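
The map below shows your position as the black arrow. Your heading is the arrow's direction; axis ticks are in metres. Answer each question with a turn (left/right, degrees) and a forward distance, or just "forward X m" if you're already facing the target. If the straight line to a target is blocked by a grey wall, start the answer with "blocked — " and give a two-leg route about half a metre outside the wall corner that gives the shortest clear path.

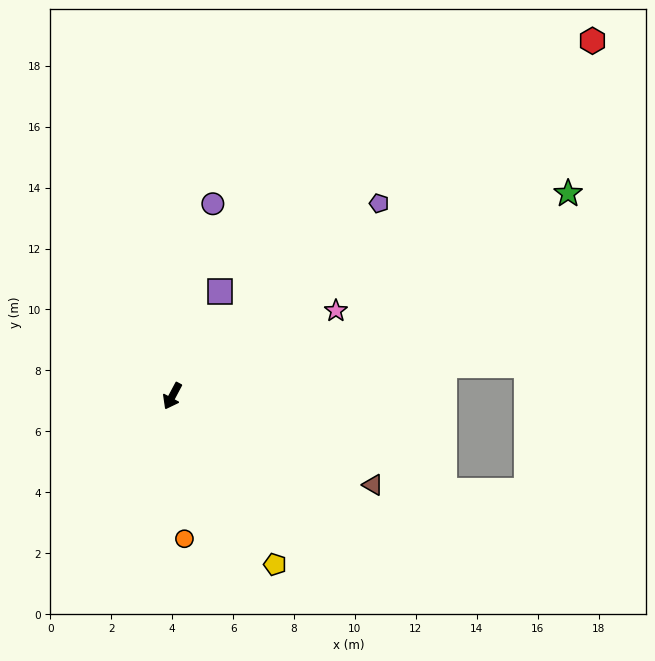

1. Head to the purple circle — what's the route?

turn right 164°, forward 6.5 m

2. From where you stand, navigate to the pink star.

turn left 146°, forward 6.1 m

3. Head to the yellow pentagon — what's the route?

turn left 59°, forward 6.5 m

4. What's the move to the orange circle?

turn left 33°, forward 4.7 m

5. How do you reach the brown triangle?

turn left 94°, forward 7.2 m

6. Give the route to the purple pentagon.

turn left 161°, forward 9.3 m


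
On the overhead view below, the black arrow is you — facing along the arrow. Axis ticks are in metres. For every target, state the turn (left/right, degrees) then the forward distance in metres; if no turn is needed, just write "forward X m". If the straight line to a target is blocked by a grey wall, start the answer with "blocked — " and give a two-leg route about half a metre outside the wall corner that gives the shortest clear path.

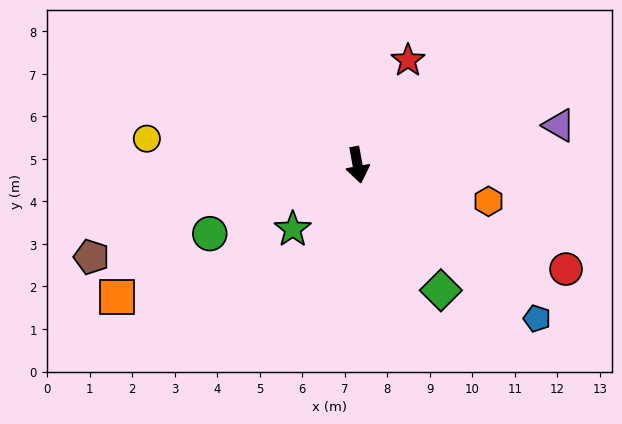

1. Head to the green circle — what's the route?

turn right 75°, forward 3.8 m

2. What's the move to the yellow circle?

turn right 107°, forward 5.0 m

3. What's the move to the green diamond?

turn left 23°, forward 3.5 m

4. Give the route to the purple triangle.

turn left 91°, forward 4.8 m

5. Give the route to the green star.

turn right 56°, forward 2.1 m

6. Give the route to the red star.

turn left 144°, forward 2.7 m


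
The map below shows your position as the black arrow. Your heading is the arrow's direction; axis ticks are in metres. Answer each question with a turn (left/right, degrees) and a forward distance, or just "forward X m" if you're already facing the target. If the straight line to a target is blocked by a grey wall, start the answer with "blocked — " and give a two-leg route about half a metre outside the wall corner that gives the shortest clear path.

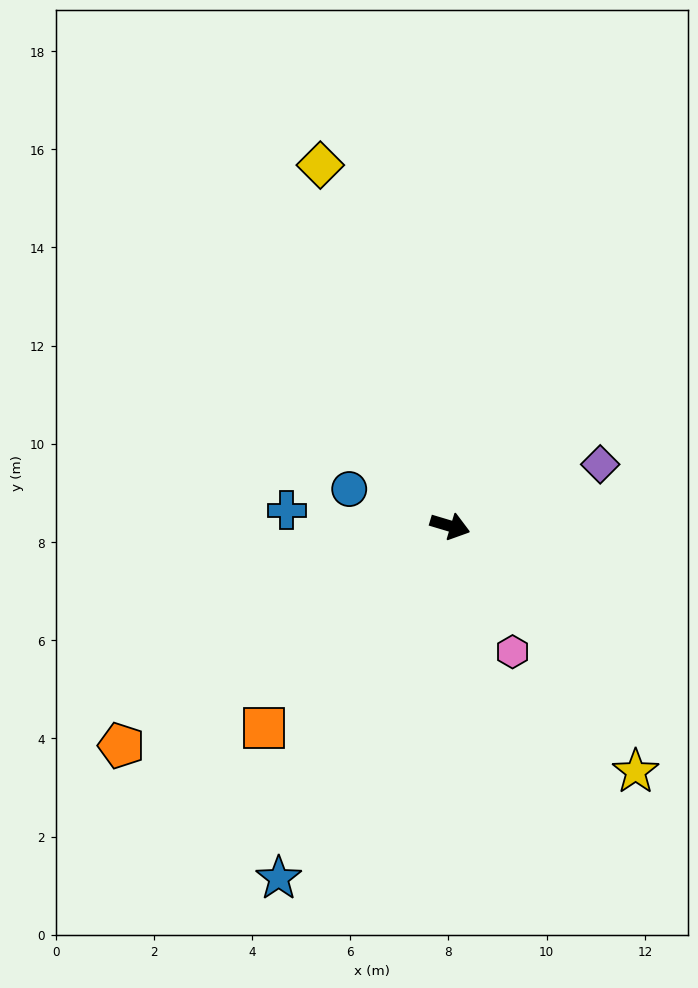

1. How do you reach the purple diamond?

turn left 39°, forward 3.3 m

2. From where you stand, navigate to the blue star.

turn right 99°, forward 8.0 m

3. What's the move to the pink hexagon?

turn right 47°, forward 2.9 m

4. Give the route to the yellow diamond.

turn left 126°, forward 7.8 m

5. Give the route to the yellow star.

turn right 36°, forward 6.3 m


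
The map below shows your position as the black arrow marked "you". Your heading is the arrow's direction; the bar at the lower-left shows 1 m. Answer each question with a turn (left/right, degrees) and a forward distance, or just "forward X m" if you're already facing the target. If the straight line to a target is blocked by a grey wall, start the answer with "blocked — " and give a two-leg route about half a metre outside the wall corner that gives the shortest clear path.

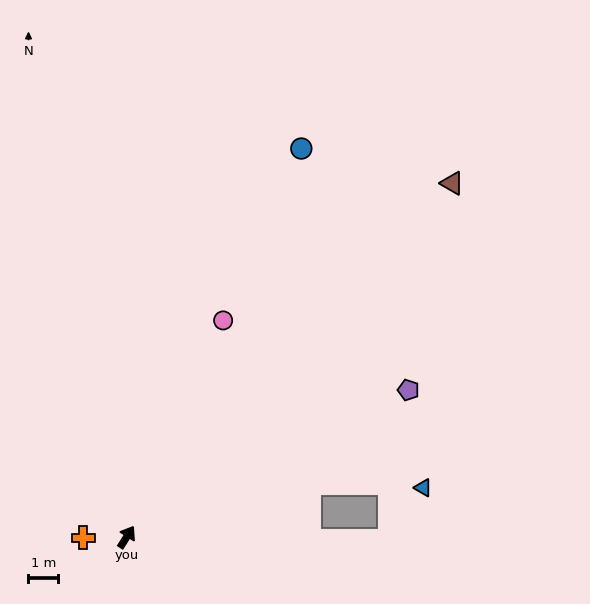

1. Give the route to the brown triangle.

turn right 10°, forward 16.1 m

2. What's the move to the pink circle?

turn left 8°, forward 7.9 m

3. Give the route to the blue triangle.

blocked — turn right 59°, forward 8.8 m, then turn left 60°, forward 2.1 m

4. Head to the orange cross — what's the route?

turn left 123°, forward 1.4 m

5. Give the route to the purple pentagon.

turn right 30°, forward 10.6 m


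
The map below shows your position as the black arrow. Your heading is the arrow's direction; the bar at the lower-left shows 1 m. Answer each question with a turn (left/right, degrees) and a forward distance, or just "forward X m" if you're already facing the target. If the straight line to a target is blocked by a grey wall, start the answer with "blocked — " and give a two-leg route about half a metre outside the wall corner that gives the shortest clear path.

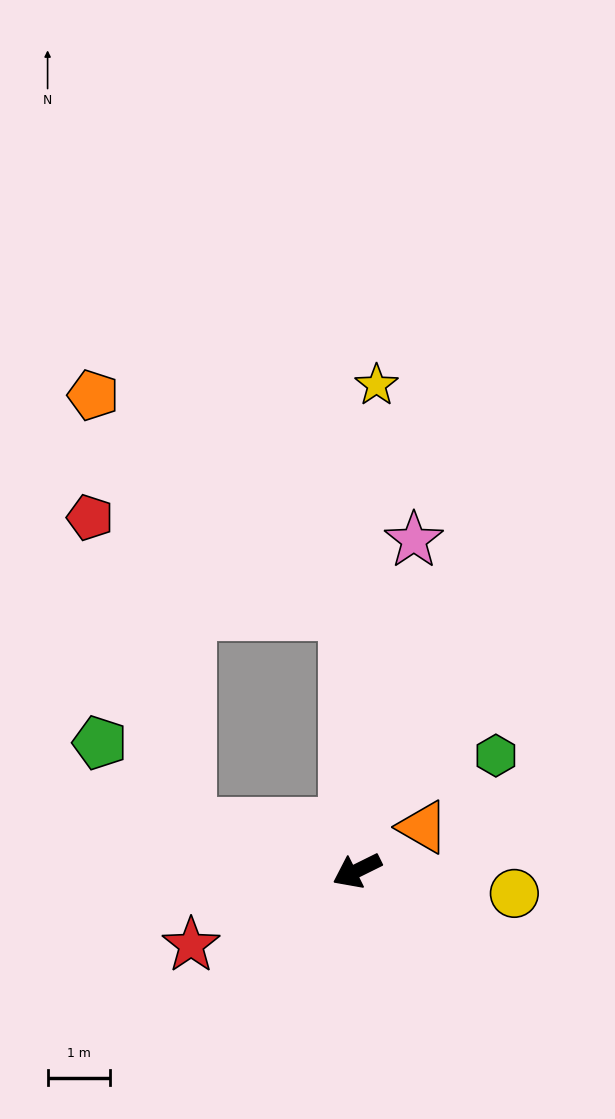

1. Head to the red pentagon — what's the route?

blocked — turn right 42°, forward 2.8 m, then turn right 56°, forward 5.1 m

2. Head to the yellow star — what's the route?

turn right 119°, forward 7.7 m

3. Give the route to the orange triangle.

turn right 173°, forward 1.3 m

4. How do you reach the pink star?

turn right 126°, forward 5.3 m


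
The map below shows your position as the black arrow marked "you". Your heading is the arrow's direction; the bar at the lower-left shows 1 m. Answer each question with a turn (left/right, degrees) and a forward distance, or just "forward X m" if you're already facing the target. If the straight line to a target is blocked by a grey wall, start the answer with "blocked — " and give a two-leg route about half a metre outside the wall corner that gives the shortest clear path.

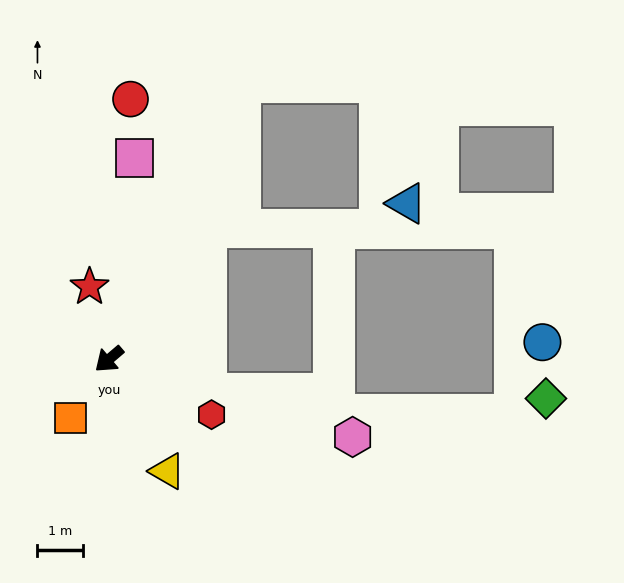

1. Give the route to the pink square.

turn right 138°, forward 4.4 m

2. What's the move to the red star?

turn right 115°, forward 1.6 m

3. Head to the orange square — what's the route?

turn left 16°, forward 1.5 m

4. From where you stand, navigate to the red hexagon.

turn left 111°, forward 2.6 m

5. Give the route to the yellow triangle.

turn left 77°, forward 2.8 m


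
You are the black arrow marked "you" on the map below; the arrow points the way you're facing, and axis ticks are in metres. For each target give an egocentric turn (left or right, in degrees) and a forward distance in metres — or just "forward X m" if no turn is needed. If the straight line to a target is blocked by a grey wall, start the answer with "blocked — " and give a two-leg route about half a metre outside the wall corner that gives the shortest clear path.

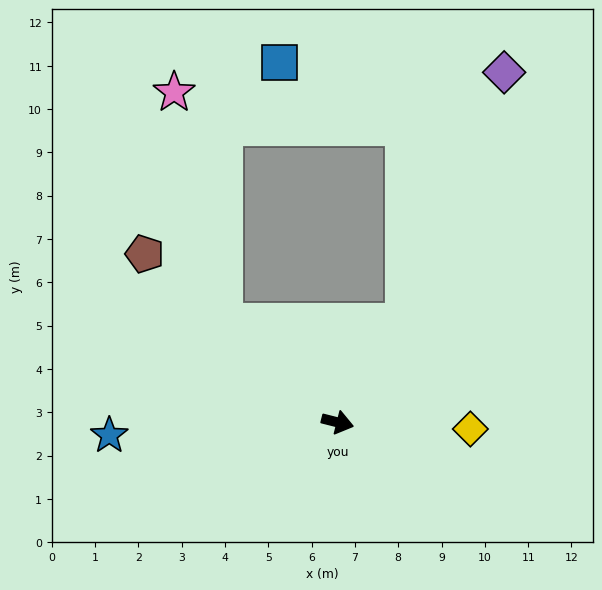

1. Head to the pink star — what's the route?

blocked — turn left 153°, forward 3.5 m, then turn right 37°, forward 5.4 m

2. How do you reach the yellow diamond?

turn left 11°, forward 3.1 m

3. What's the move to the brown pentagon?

turn left 153°, forward 5.9 m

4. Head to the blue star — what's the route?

turn right 163°, forward 5.3 m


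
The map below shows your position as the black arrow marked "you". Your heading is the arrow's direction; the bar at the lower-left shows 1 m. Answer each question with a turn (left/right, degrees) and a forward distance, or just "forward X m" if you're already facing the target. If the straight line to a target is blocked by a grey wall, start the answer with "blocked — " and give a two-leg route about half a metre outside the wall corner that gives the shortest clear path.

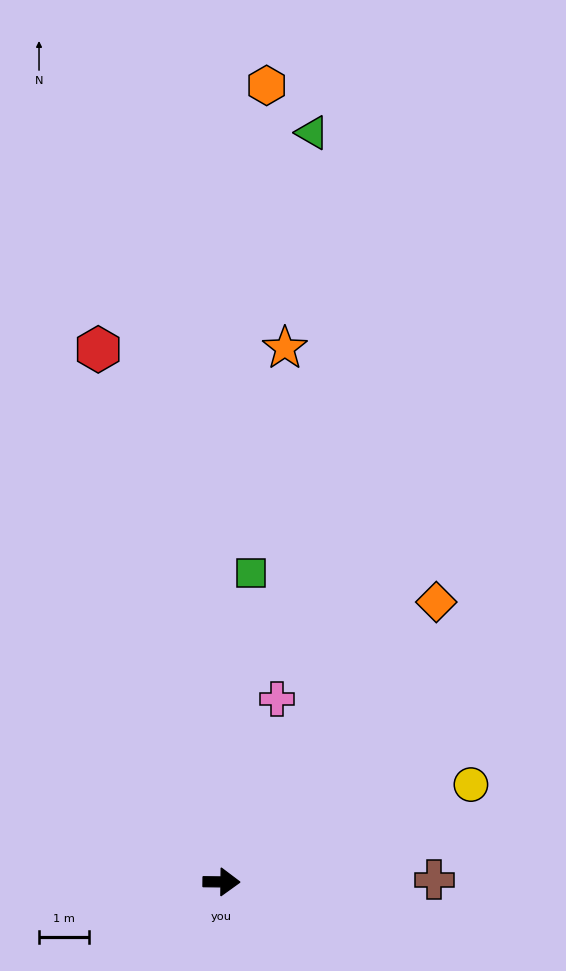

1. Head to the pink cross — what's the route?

turn left 74°, forward 3.8 m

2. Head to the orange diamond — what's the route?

turn left 53°, forward 7.1 m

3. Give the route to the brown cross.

forward 4.3 m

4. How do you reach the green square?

turn left 85°, forward 6.2 m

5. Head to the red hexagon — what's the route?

turn left 104°, forward 11.0 m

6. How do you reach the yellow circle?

turn left 22°, forward 5.4 m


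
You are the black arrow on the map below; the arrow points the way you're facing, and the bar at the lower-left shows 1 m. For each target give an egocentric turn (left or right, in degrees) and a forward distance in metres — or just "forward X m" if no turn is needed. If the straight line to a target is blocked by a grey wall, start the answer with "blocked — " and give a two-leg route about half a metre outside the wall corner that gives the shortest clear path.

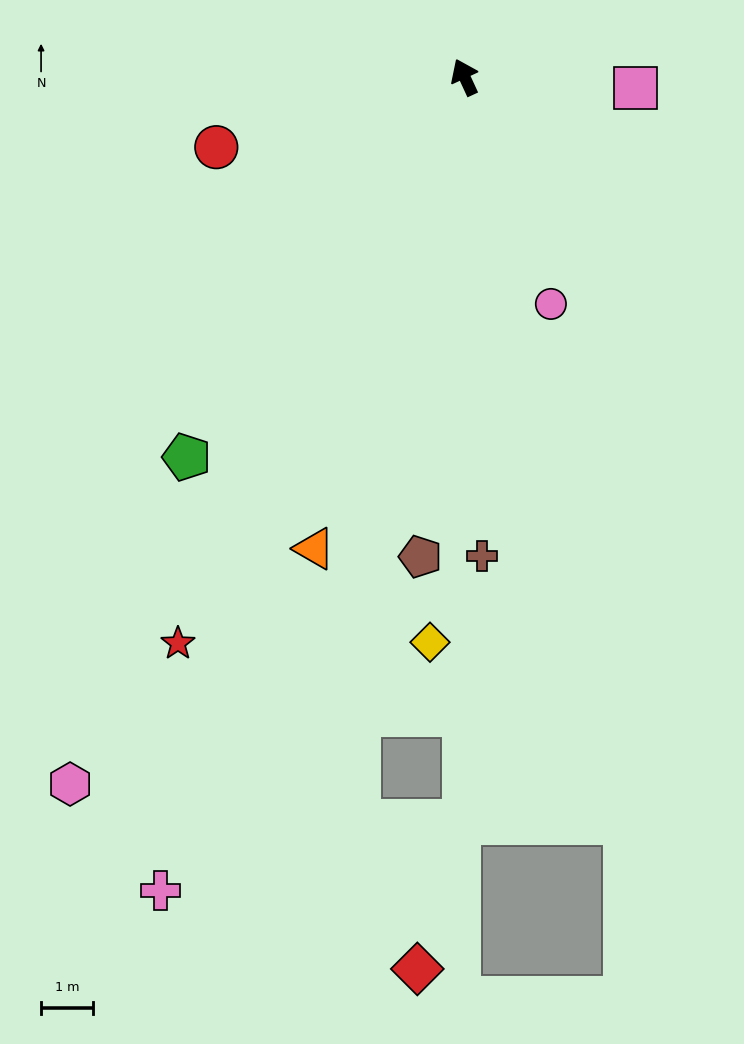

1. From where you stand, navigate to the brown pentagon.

turn left 150°, forward 9.4 m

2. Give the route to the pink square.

turn right 119°, forward 3.3 m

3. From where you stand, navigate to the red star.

turn left 128°, forward 12.3 m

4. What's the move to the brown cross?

turn left 157°, forward 9.3 m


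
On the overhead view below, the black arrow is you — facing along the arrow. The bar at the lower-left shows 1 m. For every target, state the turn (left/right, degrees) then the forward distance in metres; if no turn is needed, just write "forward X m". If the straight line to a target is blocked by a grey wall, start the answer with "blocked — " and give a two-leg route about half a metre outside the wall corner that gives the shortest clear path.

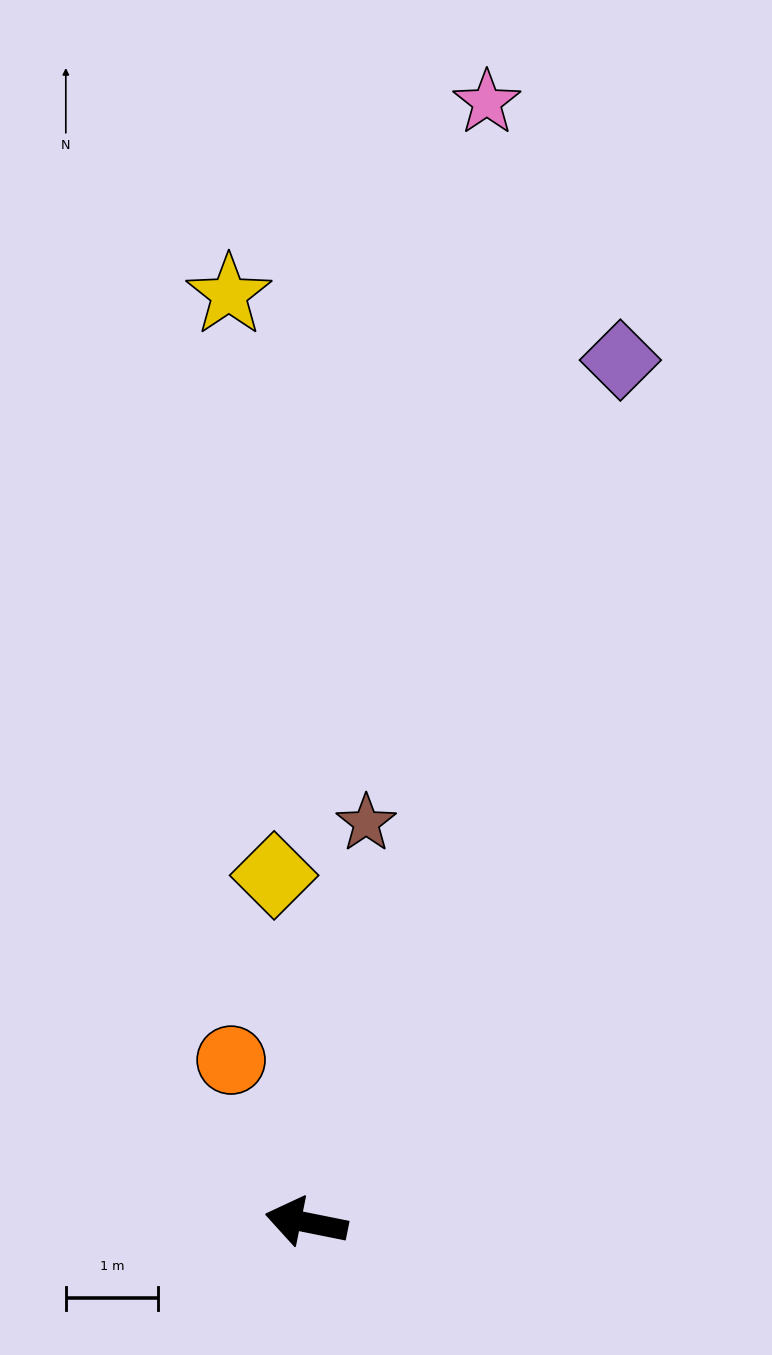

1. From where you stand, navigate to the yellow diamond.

turn right 73°, forward 3.8 m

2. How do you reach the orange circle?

turn right 54°, forward 1.9 m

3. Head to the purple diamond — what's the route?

turn right 99°, forward 9.9 m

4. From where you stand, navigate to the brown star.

turn right 87°, forward 4.4 m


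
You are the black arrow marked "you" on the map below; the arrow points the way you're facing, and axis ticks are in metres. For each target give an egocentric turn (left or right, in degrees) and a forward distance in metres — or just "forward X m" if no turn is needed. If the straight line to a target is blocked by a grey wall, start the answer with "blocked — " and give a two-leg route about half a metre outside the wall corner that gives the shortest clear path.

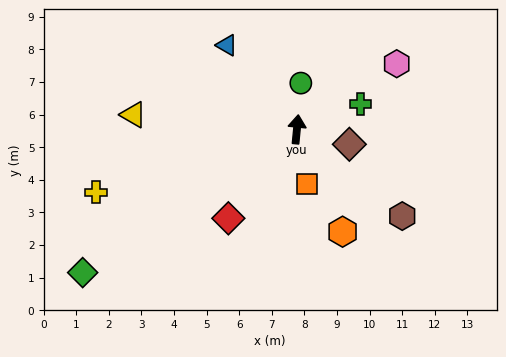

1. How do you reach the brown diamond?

turn right 100°, forward 1.7 m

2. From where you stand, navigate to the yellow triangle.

turn left 90°, forward 5.0 m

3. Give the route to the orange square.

turn right 164°, forward 1.7 m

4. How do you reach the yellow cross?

turn left 113°, forward 6.5 m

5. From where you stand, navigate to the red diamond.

turn left 148°, forward 3.4 m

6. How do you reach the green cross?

turn right 63°, forward 2.1 m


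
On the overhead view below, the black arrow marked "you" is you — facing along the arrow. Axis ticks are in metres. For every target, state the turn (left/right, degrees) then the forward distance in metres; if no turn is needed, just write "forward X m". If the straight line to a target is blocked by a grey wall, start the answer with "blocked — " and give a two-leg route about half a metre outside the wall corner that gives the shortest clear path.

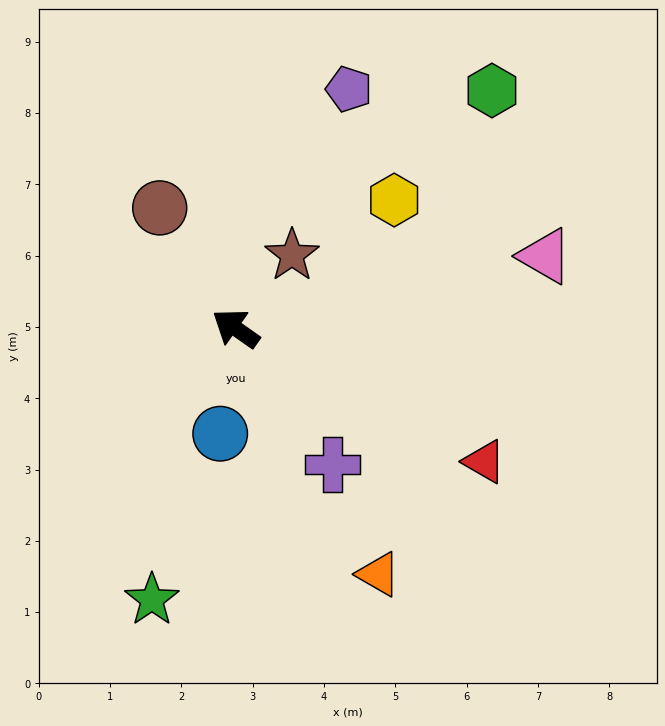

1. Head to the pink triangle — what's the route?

turn right 132°, forward 4.5 m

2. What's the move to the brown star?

turn right 93°, forward 1.3 m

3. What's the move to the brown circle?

turn right 23°, forward 2.0 m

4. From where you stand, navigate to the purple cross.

turn left 160°, forward 2.3 m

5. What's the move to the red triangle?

turn right 173°, forward 4.0 m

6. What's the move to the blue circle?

turn left 117°, forward 1.5 m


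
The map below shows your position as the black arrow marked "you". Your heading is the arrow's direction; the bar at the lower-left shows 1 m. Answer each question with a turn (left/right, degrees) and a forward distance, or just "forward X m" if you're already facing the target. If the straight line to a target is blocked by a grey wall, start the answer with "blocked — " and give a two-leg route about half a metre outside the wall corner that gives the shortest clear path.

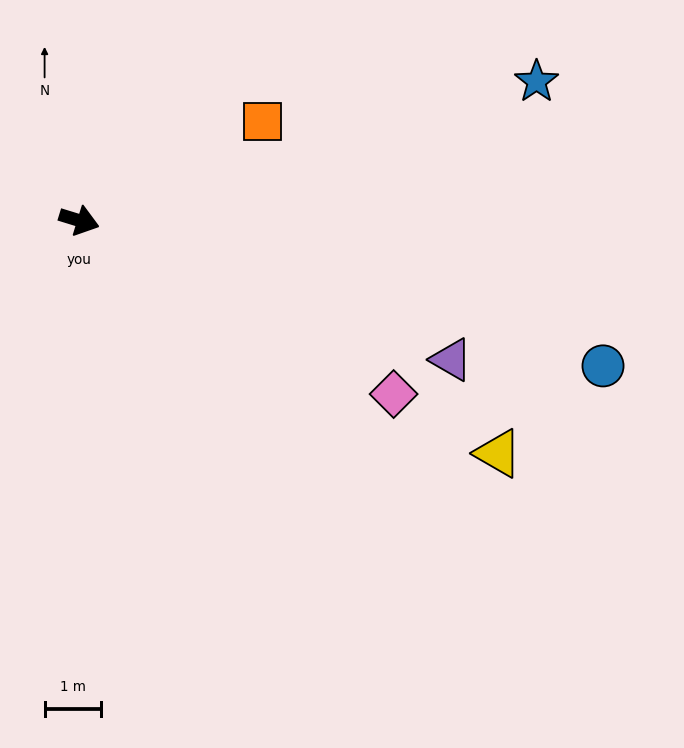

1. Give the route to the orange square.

turn left 46°, forward 3.7 m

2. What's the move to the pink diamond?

turn right 12°, forward 6.4 m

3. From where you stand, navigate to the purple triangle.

turn right 3°, forward 7.1 m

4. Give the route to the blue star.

turn left 34°, forward 8.5 m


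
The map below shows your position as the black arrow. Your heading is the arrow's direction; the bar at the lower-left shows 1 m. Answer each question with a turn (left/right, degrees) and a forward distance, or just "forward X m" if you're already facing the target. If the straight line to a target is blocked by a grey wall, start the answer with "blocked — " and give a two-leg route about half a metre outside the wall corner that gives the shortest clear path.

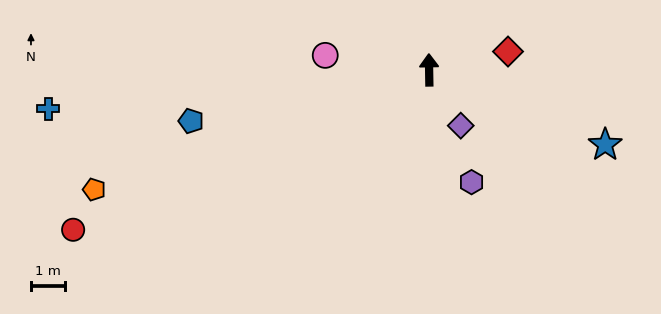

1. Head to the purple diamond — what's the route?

turn right 151°, forward 1.9 m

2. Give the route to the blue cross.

turn left 95°, forward 11.3 m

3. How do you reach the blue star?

turn right 114°, forward 5.7 m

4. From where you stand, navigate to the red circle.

turn left 113°, forward 11.5 m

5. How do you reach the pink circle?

turn left 81°, forward 3.1 m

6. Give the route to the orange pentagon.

turn left 109°, forward 10.5 m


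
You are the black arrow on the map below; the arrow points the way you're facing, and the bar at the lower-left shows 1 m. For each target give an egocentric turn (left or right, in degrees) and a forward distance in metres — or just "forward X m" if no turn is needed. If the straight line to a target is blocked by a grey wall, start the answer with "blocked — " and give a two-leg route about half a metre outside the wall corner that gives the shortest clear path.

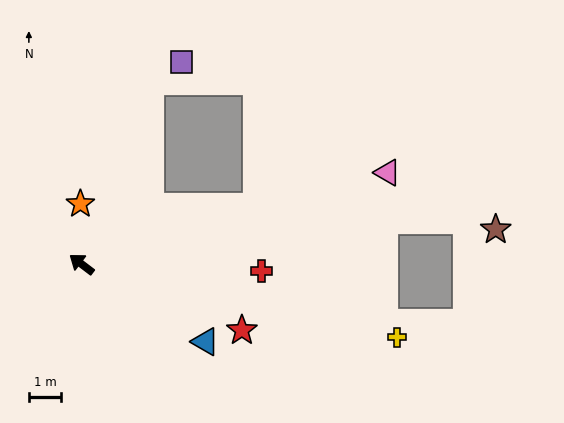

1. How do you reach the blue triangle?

turn right 175°, forward 4.5 m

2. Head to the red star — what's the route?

turn right 165°, forward 5.4 m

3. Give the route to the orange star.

turn right 52°, forward 1.9 m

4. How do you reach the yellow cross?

turn right 156°, forward 10.0 m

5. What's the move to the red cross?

turn right 145°, forward 5.6 m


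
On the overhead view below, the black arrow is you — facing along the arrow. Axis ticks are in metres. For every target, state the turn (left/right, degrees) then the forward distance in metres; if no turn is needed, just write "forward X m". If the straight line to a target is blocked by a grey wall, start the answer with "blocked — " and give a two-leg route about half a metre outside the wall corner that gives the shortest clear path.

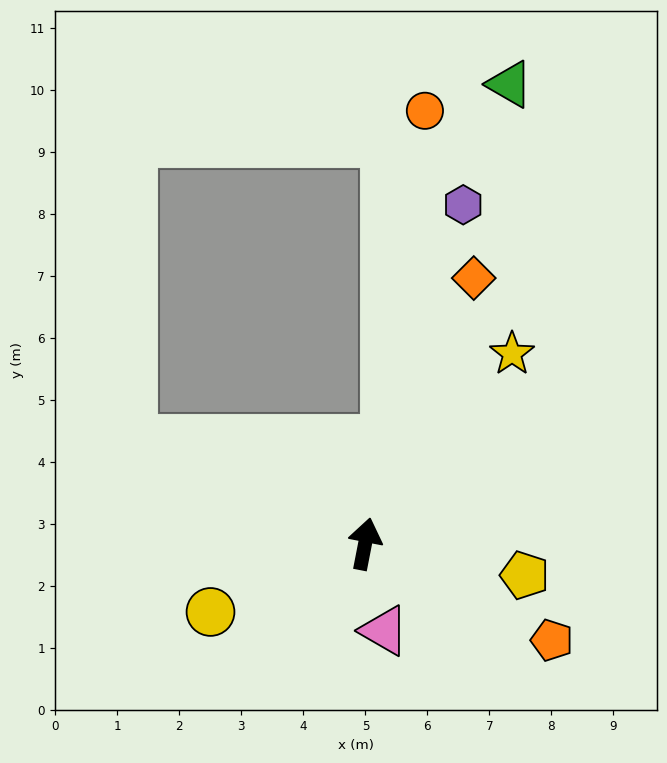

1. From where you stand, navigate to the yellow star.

turn right 27°, forward 3.9 m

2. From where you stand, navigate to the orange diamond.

turn right 11°, forward 4.6 m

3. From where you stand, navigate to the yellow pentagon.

turn right 90°, forward 2.6 m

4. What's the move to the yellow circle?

turn left 125°, forward 2.7 m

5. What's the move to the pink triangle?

turn right 157°, forward 1.4 m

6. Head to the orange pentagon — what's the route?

turn right 106°, forward 3.4 m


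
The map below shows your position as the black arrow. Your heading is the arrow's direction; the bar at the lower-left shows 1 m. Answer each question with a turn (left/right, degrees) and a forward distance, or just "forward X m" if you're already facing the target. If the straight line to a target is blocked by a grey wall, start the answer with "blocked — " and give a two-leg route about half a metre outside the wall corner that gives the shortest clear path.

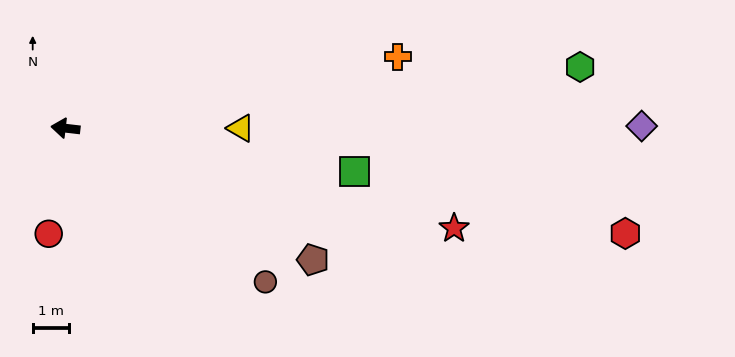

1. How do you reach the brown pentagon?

turn left 159°, forward 7.7 m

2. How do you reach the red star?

turn left 172°, forward 11.0 m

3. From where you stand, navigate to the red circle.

turn left 88°, forward 2.9 m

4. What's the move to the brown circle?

turn left 149°, forward 6.9 m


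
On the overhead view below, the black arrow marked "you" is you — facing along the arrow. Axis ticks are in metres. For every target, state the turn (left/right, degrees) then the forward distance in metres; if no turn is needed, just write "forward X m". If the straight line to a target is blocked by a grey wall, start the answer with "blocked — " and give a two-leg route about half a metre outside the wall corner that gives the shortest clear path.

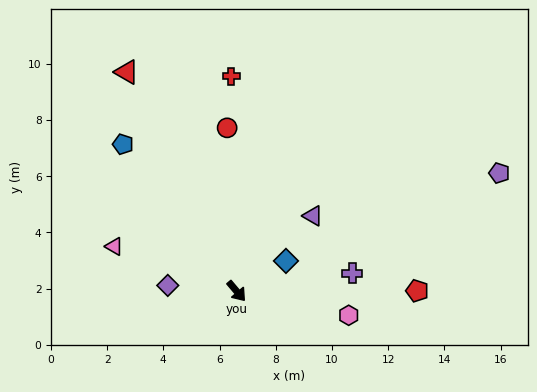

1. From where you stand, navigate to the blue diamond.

turn left 81°, forward 2.1 m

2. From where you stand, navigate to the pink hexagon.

turn left 38°, forward 4.1 m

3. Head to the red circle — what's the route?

turn left 143°, forward 5.8 m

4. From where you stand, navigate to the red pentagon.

turn left 50°, forward 6.4 m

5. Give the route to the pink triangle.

turn right 150°, forward 4.6 m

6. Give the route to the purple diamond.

turn right 135°, forward 2.5 m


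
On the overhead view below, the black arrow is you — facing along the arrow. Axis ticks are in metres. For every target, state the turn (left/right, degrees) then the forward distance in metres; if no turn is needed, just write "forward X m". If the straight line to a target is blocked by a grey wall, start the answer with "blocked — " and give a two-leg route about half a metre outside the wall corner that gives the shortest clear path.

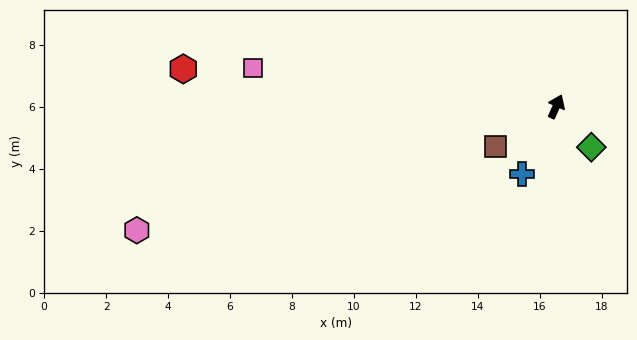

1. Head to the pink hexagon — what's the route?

turn left 130°, forward 14.1 m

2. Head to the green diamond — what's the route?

turn right 115°, forward 1.7 m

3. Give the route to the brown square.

turn left 147°, forward 2.3 m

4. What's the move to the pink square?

turn left 107°, forward 9.9 m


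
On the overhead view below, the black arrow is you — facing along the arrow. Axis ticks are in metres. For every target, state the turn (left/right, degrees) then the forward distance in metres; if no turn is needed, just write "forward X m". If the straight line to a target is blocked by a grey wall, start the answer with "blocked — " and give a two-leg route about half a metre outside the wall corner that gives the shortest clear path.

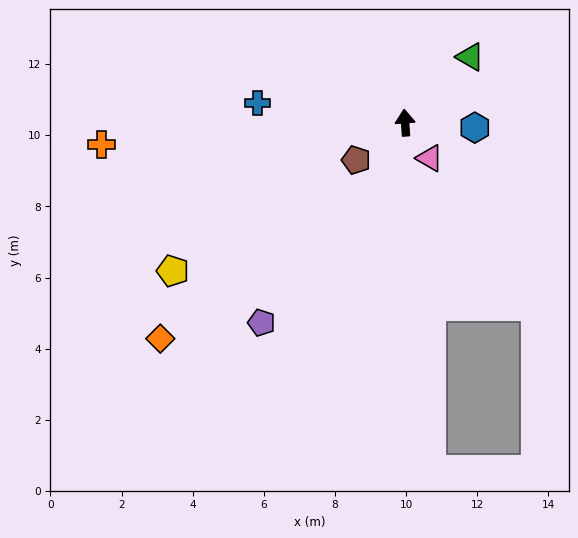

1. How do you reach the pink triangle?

turn right 149°, forward 1.2 m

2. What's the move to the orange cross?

turn left 90°, forward 8.5 m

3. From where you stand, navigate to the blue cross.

turn left 78°, forward 4.2 m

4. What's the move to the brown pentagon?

turn left 123°, forward 1.7 m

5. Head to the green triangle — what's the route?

turn right 49°, forward 2.6 m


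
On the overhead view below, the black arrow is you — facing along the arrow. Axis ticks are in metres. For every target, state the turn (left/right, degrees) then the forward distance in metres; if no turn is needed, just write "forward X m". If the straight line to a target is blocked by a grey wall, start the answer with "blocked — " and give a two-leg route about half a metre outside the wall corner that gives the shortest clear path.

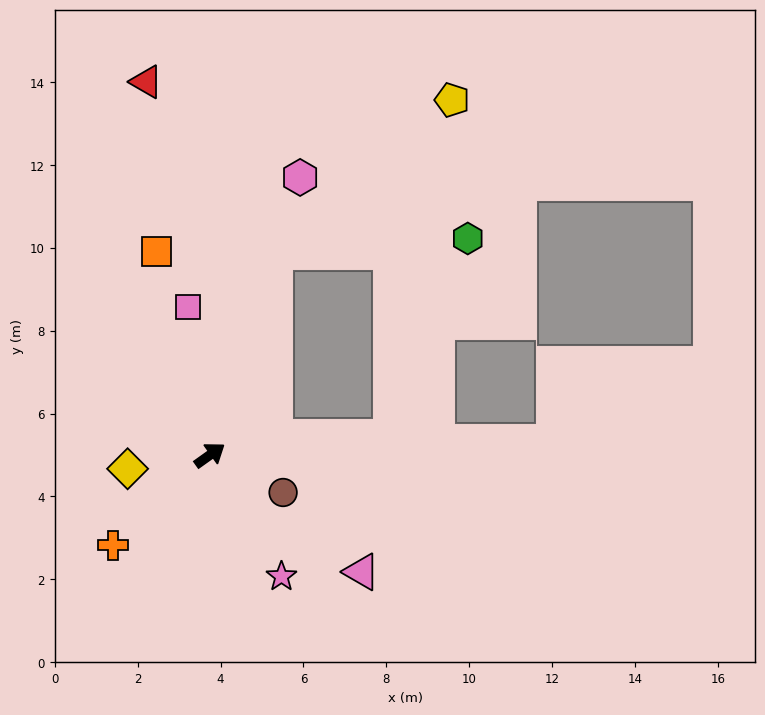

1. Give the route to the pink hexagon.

turn left 36°, forward 7.0 m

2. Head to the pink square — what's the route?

turn left 63°, forward 3.6 m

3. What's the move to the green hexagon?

blocked — turn right 30°, forward 4.4 m, then turn left 63°, forward 5.1 m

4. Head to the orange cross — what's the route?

turn right 172°, forward 3.2 m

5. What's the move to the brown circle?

turn right 63°, forward 2.0 m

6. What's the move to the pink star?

turn right 95°, forward 3.4 m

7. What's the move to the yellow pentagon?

blocked — turn left 37°, forward 5.1 m, then turn right 32°, forward 5.6 m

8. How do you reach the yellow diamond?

turn left 154°, forward 2.0 m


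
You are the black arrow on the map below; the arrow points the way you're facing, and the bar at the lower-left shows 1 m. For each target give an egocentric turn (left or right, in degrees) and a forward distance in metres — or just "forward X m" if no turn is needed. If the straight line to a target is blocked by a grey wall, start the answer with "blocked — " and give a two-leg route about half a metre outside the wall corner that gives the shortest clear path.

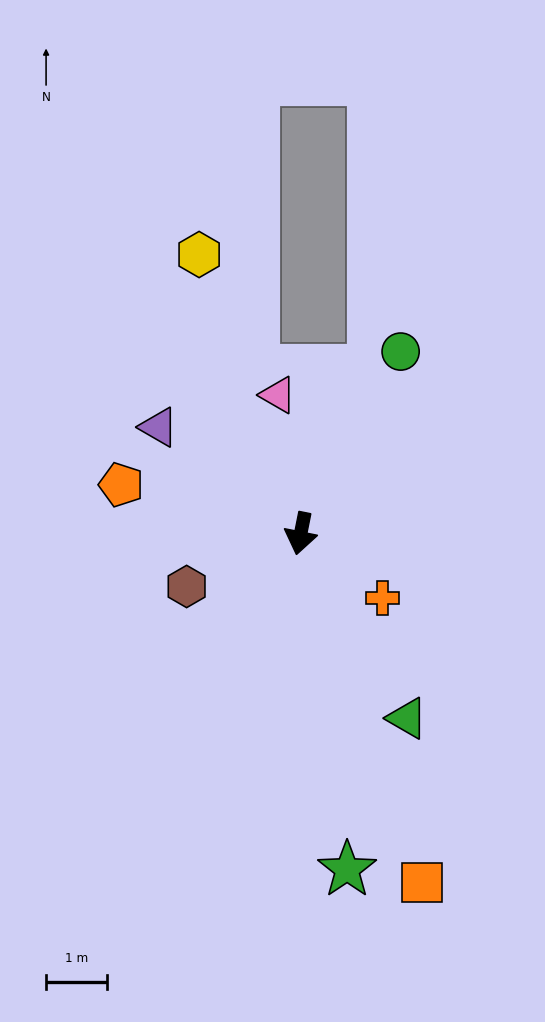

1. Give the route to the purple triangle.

turn right 116°, forward 2.9 m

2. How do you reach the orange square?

turn left 31°, forward 6.1 m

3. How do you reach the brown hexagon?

turn right 54°, forward 2.1 m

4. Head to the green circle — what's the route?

turn left 163°, forward 3.4 m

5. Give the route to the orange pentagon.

turn right 94°, forward 3.1 m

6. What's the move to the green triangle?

turn left 41°, forward 3.5 m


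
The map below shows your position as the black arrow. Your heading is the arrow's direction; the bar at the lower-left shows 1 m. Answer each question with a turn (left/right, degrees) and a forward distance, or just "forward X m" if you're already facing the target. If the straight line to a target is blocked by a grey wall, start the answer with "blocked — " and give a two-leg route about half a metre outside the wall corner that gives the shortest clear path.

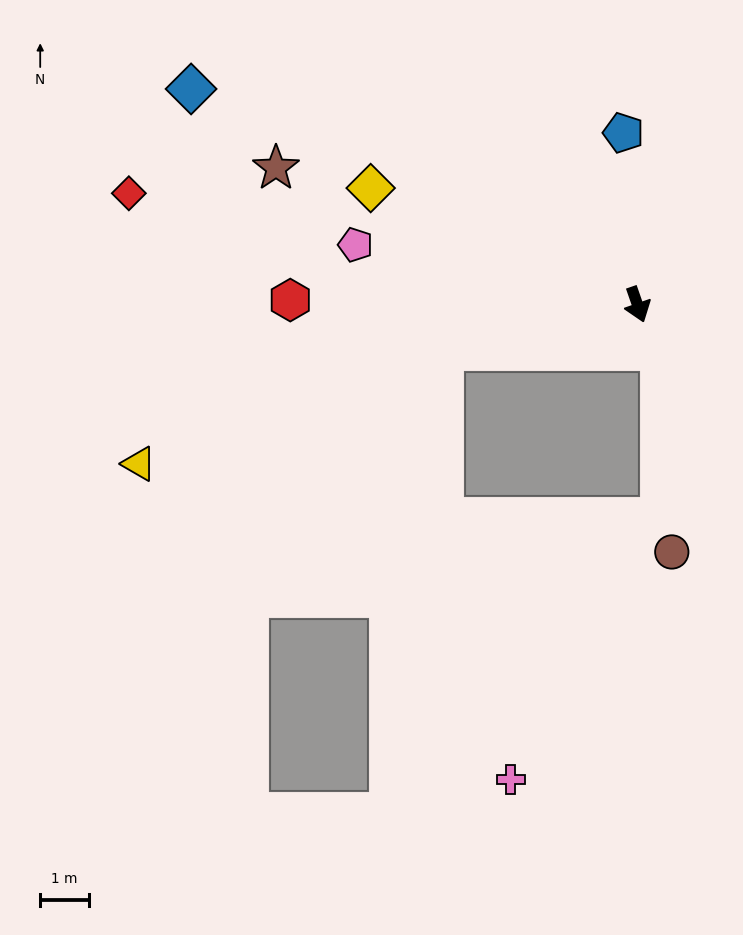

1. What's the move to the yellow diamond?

turn right 133°, forward 6.0 m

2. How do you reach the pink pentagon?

turn right 121°, forward 5.9 m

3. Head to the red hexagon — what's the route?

turn right 110°, forward 7.1 m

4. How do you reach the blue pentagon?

turn left 166°, forward 3.5 m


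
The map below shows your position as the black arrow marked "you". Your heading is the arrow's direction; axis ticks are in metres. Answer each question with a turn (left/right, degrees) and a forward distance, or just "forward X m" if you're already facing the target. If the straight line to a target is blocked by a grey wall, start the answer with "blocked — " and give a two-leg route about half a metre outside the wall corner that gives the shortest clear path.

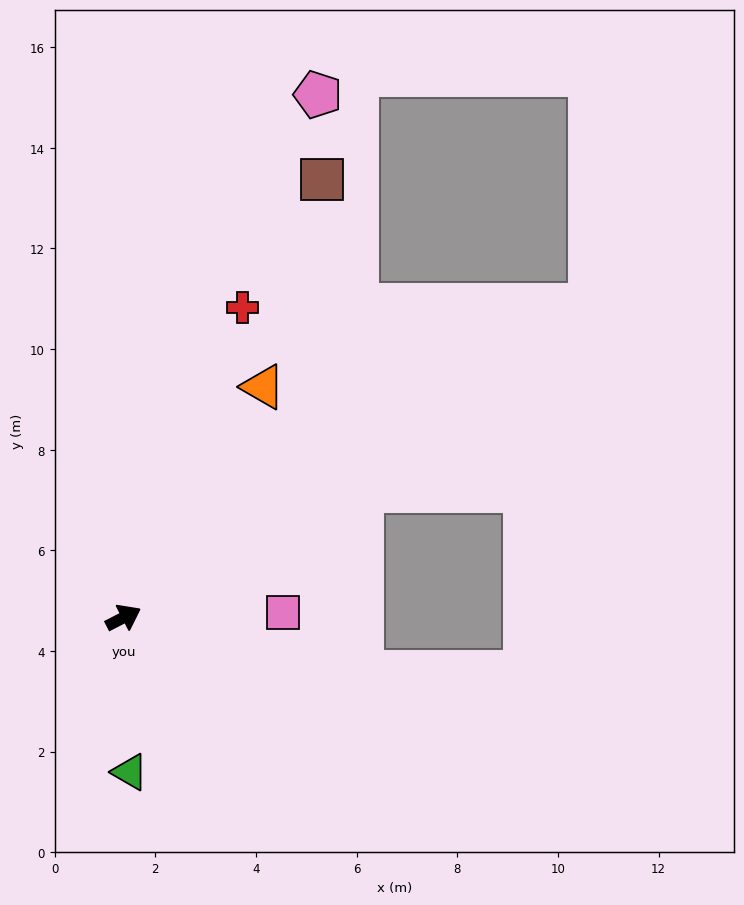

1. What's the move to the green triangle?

turn right 115°, forward 3.1 m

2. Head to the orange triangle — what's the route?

turn left 32°, forward 5.4 m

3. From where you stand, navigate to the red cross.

turn left 42°, forward 6.6 m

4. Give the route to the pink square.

turn right 25°, forward 3.2 m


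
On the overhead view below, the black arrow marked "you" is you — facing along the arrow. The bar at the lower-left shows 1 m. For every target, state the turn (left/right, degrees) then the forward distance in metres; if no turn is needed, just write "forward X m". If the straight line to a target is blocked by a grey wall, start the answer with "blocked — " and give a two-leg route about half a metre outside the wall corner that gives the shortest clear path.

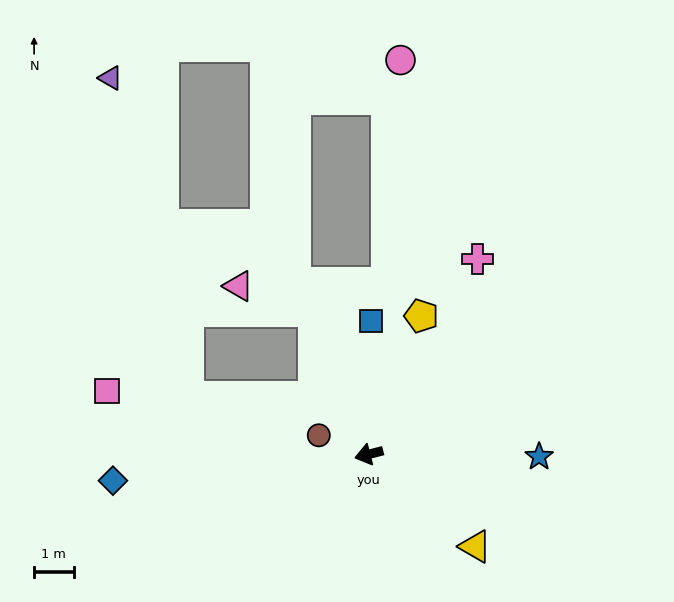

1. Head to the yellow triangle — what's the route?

turn left 125°, forward 3.5 m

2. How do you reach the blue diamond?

turn right 8°, forward 6.5 m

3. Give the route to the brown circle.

turn right 35°, forward 1.4 m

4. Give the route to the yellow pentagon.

turn right 125°, forward 3.7 m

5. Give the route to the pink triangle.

blocked — turn right 84°, forward 3.9 m, then turn left 52°, forward 2.0 m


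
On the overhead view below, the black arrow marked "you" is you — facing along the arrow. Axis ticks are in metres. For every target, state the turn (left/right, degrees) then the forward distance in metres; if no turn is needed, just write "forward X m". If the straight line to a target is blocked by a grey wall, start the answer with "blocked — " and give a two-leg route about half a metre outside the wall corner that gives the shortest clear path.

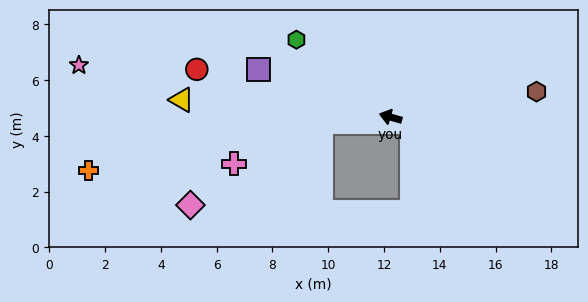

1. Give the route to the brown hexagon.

turn right 154°, forward 5.3 m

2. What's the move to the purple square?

turn right 4°, forward 5.0 m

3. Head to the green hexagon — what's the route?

turn right 24°, forward 4.4 m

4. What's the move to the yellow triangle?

turn left 11°, forward 7.5 m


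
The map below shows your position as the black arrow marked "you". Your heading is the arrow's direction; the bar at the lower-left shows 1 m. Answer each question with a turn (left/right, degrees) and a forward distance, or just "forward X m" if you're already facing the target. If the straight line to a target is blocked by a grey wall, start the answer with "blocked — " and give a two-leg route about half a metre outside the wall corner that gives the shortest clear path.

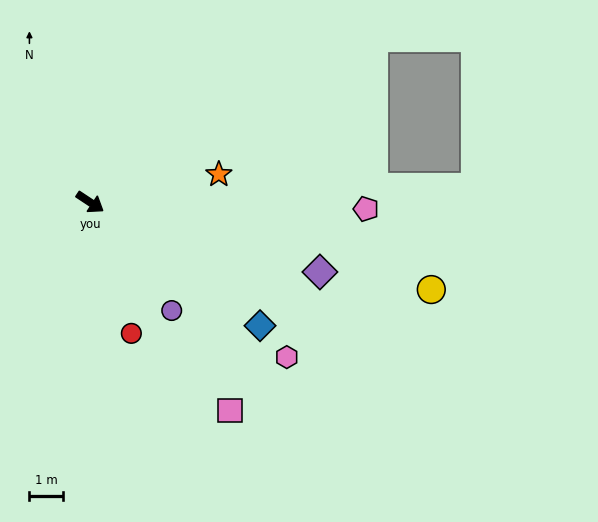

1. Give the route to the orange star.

turn left 46°, forward 3.9 m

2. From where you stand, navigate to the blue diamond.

turn right 3°, forward 6.3 m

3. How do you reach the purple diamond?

turn left 17°, forward 7.2 m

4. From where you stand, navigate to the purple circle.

turn right 20°, forward 4.1 m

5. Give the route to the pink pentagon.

turn left 32°, forward 8.3 m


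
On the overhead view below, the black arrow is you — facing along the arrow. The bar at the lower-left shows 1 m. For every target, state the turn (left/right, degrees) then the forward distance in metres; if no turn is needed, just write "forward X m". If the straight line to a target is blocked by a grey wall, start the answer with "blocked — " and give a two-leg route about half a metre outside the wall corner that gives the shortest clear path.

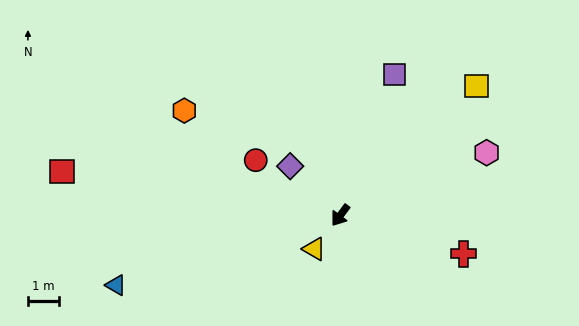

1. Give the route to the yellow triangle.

forward 1.4 m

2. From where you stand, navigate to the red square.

turn right 62°, forward 9.1 m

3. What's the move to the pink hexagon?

turn left 150°, forward 5.1 m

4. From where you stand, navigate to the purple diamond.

turn right 98°, forward 2.3 m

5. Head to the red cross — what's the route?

turn left 109°, forward 4.2 m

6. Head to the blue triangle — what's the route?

turn right 36°, forward 7.6 m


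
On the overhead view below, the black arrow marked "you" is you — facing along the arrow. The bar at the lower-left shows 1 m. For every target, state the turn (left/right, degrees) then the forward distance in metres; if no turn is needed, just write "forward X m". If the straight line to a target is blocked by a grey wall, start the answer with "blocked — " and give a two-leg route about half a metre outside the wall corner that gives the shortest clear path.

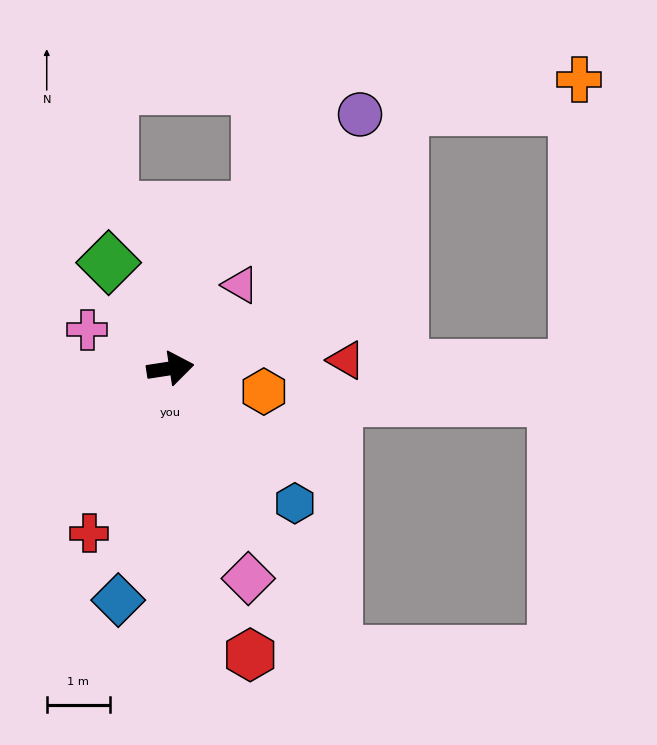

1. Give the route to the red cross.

turn right 125°, forward 2.9 m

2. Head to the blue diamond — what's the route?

turn right 111°, forward 3.8 m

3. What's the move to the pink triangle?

turn left 41°, forward 1.7 m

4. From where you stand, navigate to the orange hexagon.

turn right 23°, forward 1.5 m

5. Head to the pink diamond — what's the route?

turn right 78°, forward 3.6 m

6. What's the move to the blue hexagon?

turn right 56°, forward 2.9 m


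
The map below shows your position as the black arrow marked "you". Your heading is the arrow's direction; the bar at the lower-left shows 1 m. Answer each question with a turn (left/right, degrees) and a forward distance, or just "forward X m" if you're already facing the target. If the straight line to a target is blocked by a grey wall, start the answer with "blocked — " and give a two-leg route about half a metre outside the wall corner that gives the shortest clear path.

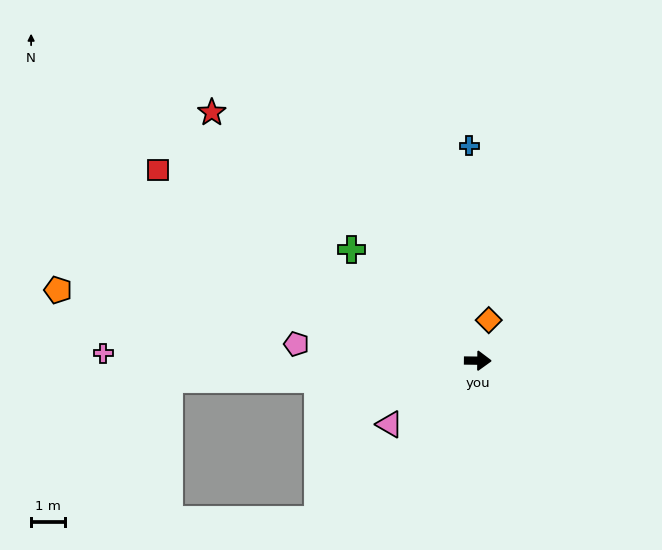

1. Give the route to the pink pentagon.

turn left 175°, forward 5.4 m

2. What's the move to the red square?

turn left 150°, forward 11.0 m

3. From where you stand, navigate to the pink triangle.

turn right 144°, forward 3.2 m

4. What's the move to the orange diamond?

turn left 75°, forward 1.2 m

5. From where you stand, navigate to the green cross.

turn left 139°, forward 5.0 m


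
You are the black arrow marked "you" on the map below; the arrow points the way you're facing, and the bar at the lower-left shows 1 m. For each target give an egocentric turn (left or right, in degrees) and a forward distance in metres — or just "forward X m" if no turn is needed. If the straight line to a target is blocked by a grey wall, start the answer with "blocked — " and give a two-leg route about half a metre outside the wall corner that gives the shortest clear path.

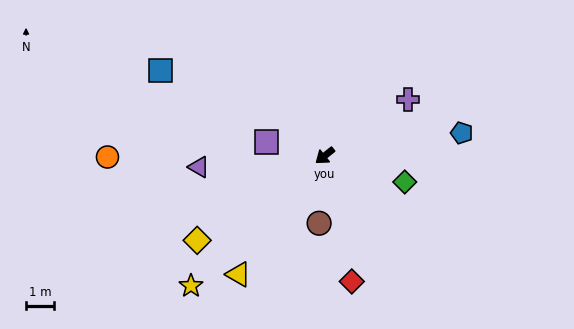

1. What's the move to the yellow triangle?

turn left 15°, forward 5.3 m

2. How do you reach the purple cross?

turn left 175°, forward 3.6 m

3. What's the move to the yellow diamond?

turn right 5°, forward 5.5 m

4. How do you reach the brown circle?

turn left 47°, forward 2.4 m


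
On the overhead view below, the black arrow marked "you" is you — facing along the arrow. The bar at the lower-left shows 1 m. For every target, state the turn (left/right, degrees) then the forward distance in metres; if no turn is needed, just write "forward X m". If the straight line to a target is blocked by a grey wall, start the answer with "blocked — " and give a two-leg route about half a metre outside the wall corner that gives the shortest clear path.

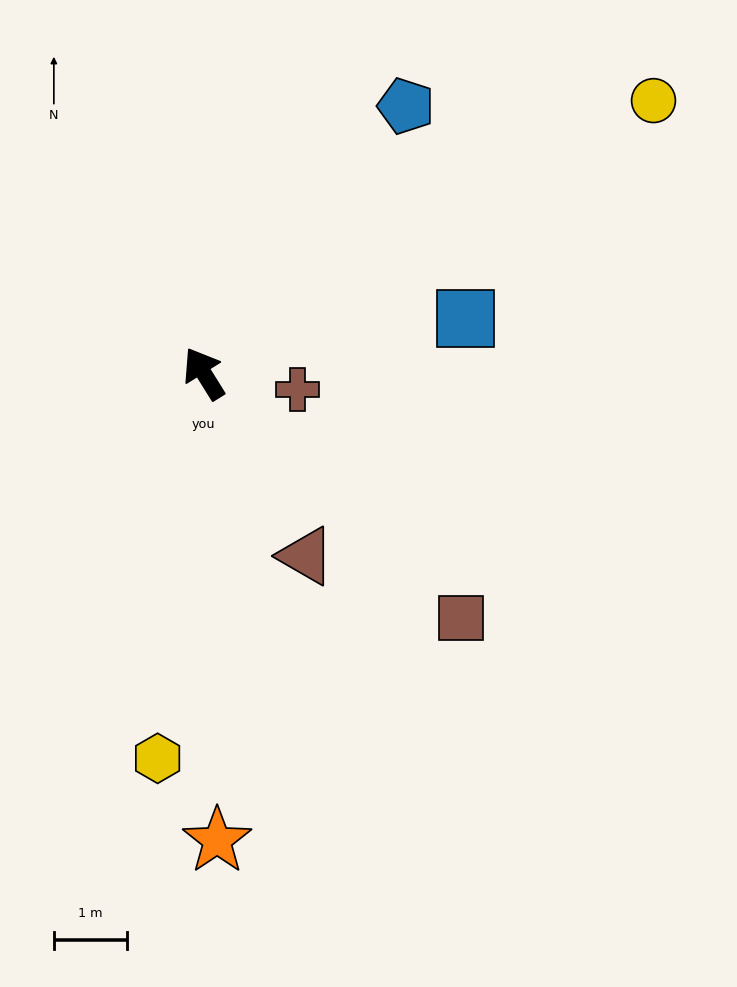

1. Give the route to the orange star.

turn left 150°, forward 6.4 m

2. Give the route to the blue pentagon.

turn right 69°, forward 4.6 m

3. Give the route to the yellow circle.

turn right 91°, forward 7.2 m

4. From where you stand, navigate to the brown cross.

turn right 132°, forward 1.3 m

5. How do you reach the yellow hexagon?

turn left 141°, forward 5.3 m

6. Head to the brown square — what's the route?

turn right 165°, forward 4.9 m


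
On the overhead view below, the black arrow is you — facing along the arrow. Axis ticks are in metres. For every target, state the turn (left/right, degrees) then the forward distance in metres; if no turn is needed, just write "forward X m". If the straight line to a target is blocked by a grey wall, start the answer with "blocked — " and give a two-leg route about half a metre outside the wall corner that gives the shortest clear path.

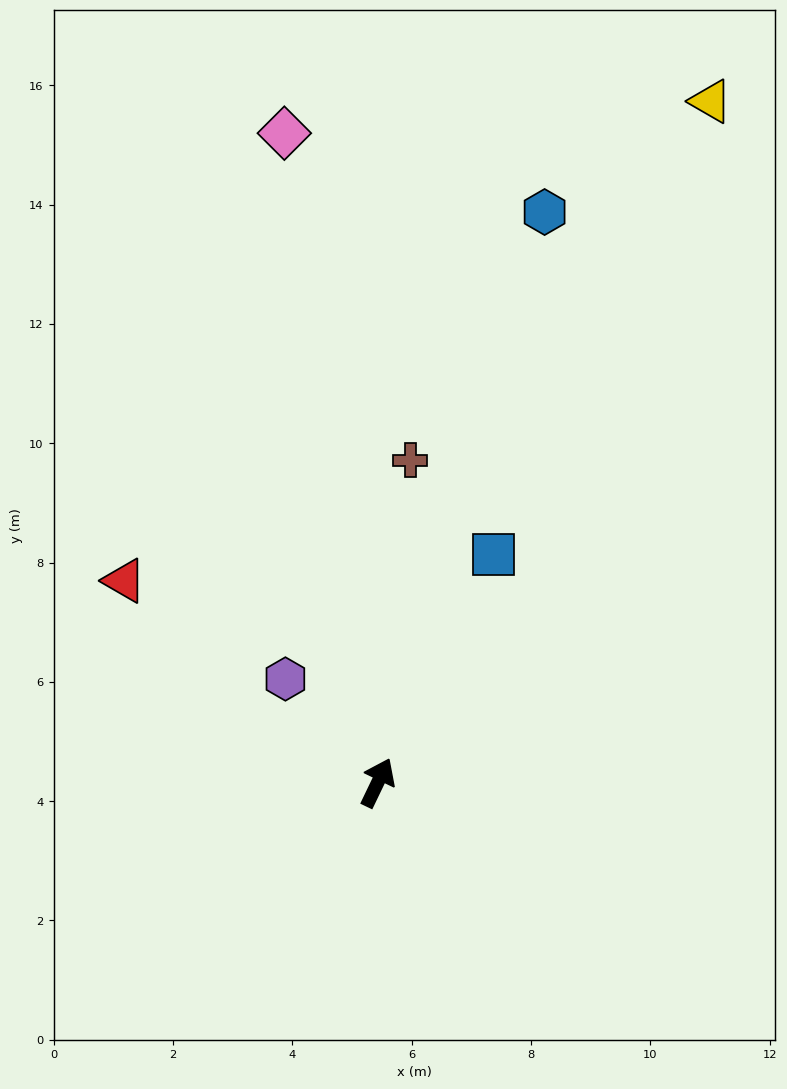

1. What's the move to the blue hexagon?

turn left 9°, forward 10.0 m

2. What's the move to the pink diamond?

turn left 34°, forward 11.0 m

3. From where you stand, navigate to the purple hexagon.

turn left 67°, forward 2.3 m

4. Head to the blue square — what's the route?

forward 4.3 m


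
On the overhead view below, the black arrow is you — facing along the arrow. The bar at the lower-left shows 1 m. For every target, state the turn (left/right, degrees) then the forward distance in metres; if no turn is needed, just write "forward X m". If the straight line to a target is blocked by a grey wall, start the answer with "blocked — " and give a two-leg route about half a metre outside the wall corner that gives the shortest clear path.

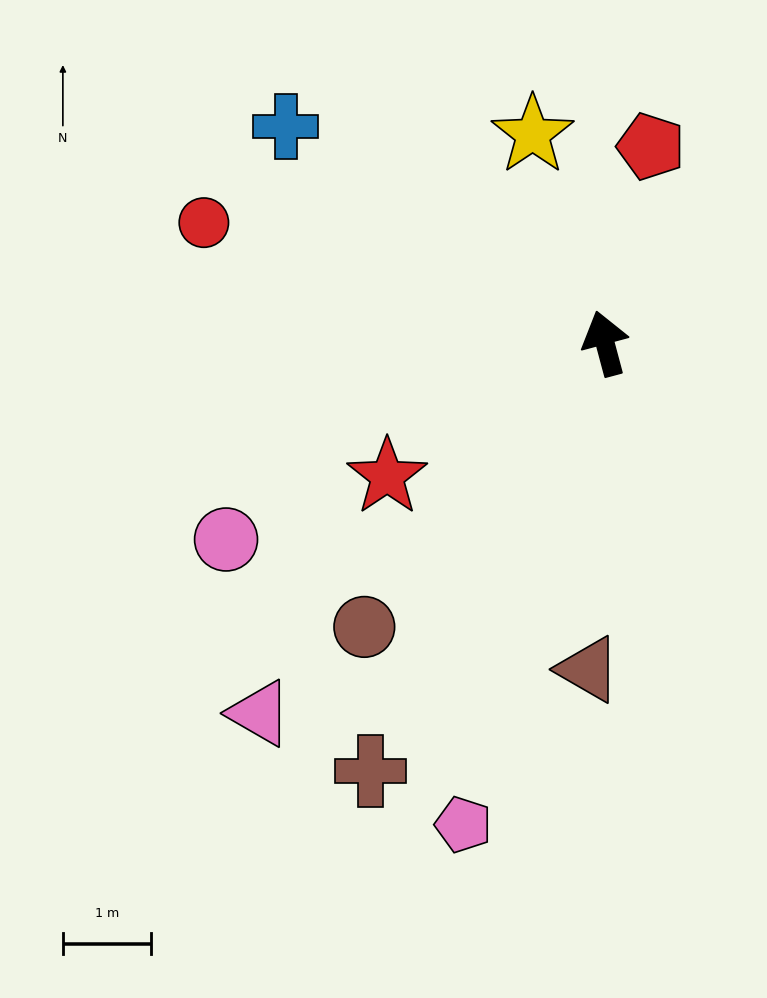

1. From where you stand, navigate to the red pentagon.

turn right 28°, forward 2.3 m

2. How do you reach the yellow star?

turn left 4°, forward 2.5 m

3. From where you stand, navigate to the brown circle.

turn left 125°, forward 4.2 m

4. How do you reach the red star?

turn left 106°, forward 2.9 m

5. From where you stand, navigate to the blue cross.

turn left 41°, forward 4.4 m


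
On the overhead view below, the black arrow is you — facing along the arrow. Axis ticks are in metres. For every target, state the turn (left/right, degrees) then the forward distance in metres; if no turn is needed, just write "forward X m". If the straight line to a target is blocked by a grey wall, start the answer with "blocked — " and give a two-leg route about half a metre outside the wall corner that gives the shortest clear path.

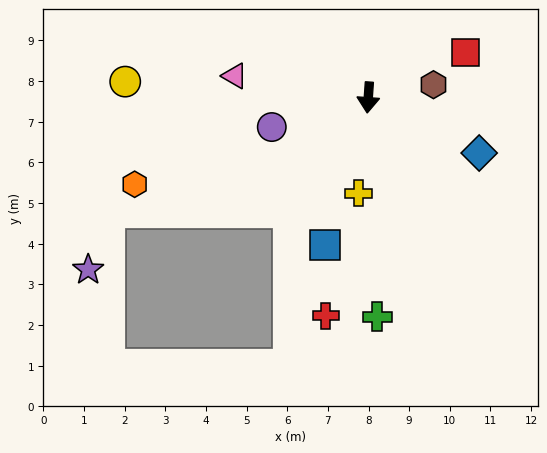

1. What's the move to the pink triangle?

turn right 95°, forward 3.3 m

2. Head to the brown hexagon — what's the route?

turn left 105°, forward 1.6 m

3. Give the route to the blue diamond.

turn left 67°, forward 3.0 m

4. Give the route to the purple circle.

turn right 69°, forward 2.5 m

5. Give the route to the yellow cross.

forward 2.4 m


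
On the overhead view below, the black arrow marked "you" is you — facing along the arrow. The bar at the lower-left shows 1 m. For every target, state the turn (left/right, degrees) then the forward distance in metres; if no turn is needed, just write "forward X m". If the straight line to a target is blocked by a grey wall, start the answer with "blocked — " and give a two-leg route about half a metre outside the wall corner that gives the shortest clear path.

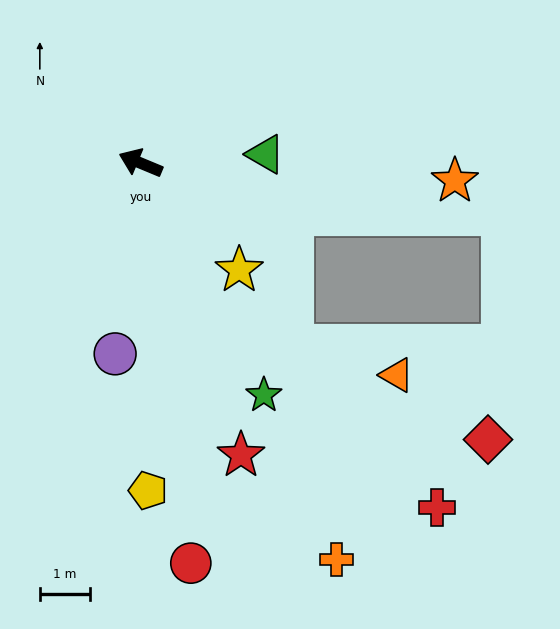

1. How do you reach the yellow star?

turn left 155°, forward 2.9 m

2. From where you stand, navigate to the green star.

turn left 141°, forward 5.2 m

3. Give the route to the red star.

turn left 132°, forward 6.1 m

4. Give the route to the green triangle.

turn right 153°, forward 2.5 m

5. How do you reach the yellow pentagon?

turn left 114°, forward 6.5 m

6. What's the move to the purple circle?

turn left 105°, forward 3.8 m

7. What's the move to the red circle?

turn left 120°, forward 8.0 m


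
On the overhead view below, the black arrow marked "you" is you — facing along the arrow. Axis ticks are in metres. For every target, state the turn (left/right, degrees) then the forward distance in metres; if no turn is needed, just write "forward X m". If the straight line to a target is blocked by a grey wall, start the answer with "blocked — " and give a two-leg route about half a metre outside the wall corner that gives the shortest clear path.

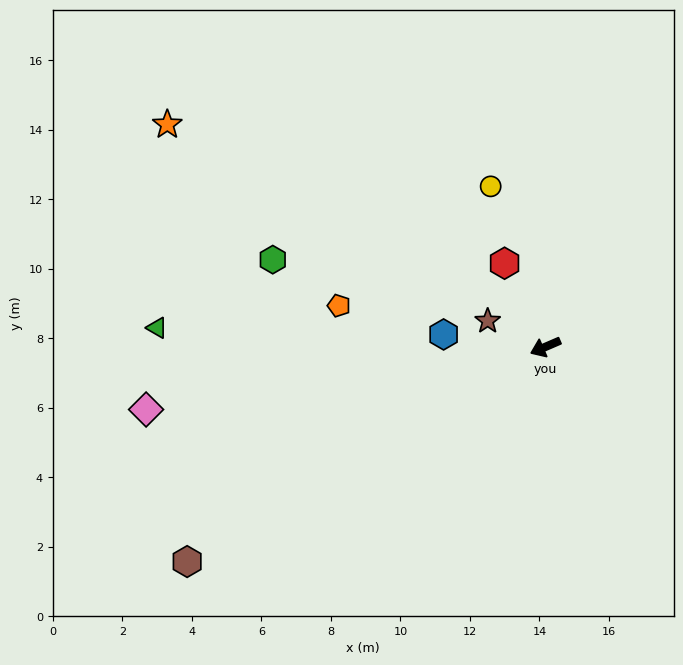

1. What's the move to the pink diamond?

turn right 14°, forward 11.6 m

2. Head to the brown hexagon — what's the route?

turn left 8°, forward 12.0 m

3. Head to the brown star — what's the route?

turn right 47°, forward 1.8 m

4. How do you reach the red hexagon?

turn right 87°, forward 2.7 m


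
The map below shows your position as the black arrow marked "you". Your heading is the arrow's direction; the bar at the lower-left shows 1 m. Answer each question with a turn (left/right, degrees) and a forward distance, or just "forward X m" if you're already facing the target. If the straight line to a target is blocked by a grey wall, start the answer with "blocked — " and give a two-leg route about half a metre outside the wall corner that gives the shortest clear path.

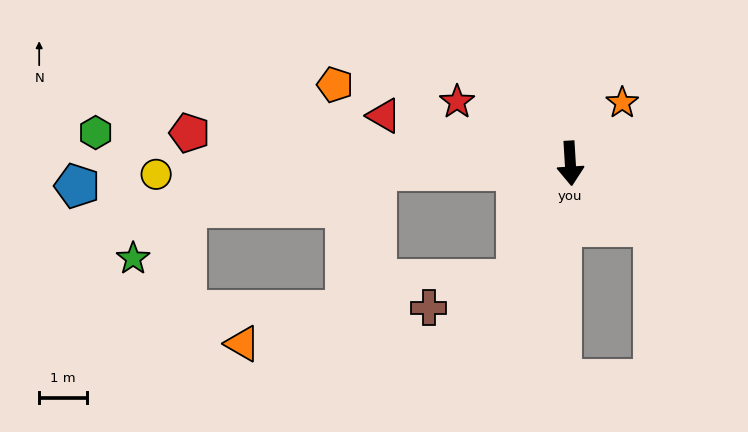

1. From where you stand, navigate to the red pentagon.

turn right 98°, forward 8.0 m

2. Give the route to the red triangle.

turn right 108°, forward 4.0 m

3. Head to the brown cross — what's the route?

blocked — turn right 28°, forward 2.7 m, then turn right 48°, forward 1.9 m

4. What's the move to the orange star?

turn left 136°, forward 1.7 m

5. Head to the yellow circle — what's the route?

turn right 92°, forward 8.7 m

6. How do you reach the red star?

turn right 122°, forward 2.7 m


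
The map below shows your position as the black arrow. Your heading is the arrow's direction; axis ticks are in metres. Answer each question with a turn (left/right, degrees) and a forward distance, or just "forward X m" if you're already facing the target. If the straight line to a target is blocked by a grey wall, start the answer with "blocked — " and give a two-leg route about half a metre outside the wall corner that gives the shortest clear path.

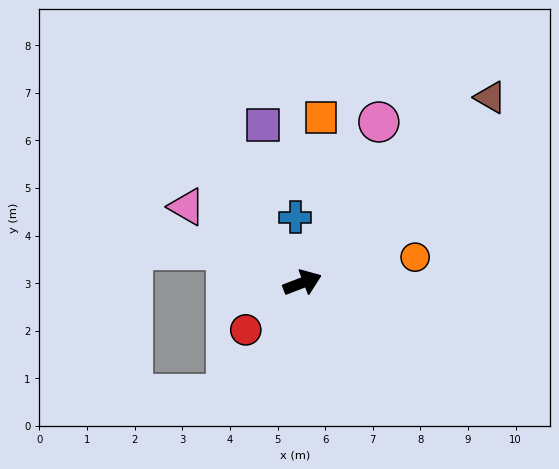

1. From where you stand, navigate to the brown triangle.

turn left 24°, forward 5.5 m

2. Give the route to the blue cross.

turn left 75°, forward 1.4 m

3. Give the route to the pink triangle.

turn left 126°, forward 2.9 m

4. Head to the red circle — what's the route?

turn right 161°, forward 1.5 m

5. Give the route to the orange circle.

turn right 8°, forward 2.4 m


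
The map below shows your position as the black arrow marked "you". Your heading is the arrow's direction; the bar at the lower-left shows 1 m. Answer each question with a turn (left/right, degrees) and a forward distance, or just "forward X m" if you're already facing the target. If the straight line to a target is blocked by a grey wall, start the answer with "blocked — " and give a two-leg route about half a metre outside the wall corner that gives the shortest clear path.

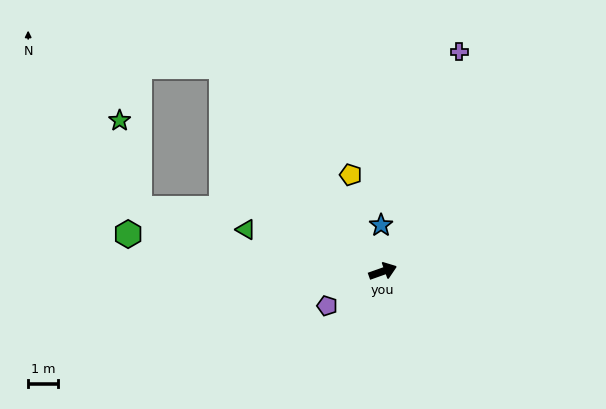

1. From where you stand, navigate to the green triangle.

turn left 143°, forward 4.8 m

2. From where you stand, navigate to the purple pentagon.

turn right 168°, forward 2.2 m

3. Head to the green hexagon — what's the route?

turn left 152°, forward 8.6 m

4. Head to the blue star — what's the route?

turn left 73°, forward 1.5 m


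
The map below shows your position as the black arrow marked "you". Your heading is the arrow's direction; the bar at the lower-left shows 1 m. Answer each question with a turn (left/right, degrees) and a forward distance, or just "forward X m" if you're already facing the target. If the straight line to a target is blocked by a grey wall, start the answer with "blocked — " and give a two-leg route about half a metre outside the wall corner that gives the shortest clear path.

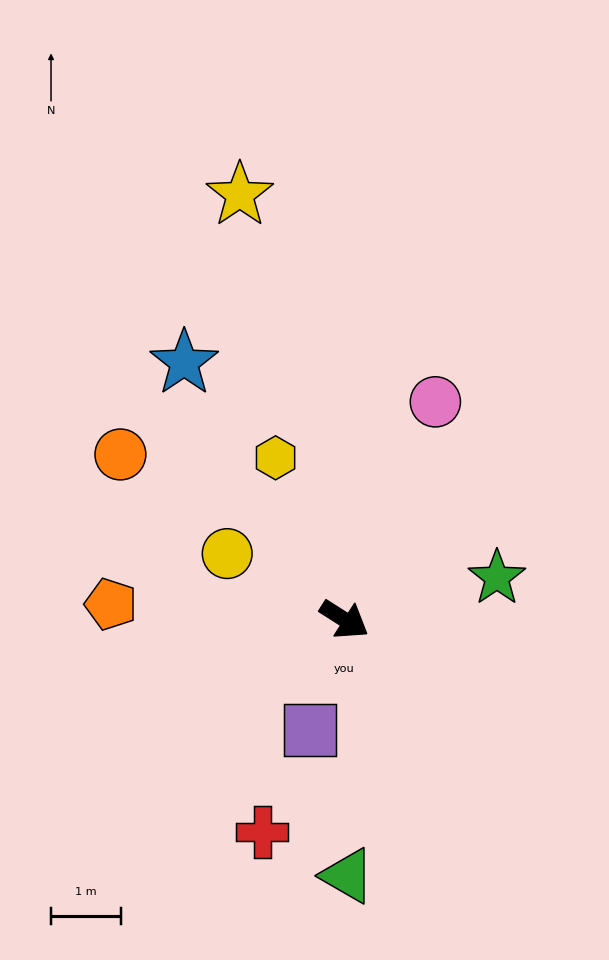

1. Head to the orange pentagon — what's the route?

turn right 151°, forward 3.3 m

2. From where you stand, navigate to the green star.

turn left 48°, forward 2.3 m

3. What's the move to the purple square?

turn right 75°, forward 1.7 m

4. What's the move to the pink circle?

turn left 100°, forward 3.4 m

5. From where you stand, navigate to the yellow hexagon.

turn left 146°, forward 2.5 m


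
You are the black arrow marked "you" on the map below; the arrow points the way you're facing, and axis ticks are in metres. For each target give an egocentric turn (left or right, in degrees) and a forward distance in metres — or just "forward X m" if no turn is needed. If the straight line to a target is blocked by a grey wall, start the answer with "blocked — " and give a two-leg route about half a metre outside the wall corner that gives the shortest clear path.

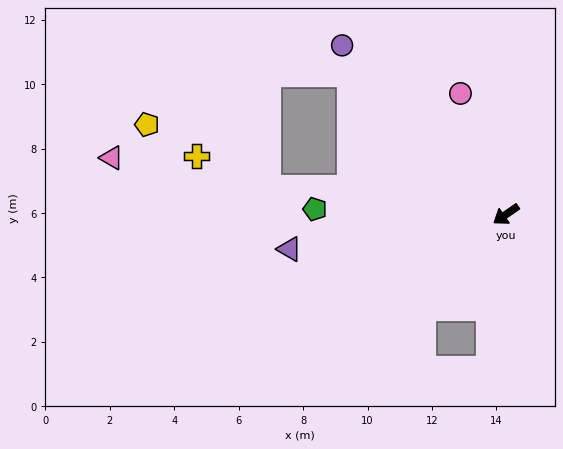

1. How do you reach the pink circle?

turn right 104°, forward 4.0 m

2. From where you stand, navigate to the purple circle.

turn right 81°, forward 7.3 m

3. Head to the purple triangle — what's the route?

turn right 26°, forward 6.8 m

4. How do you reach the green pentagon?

turn right 36°, forward 5.9 m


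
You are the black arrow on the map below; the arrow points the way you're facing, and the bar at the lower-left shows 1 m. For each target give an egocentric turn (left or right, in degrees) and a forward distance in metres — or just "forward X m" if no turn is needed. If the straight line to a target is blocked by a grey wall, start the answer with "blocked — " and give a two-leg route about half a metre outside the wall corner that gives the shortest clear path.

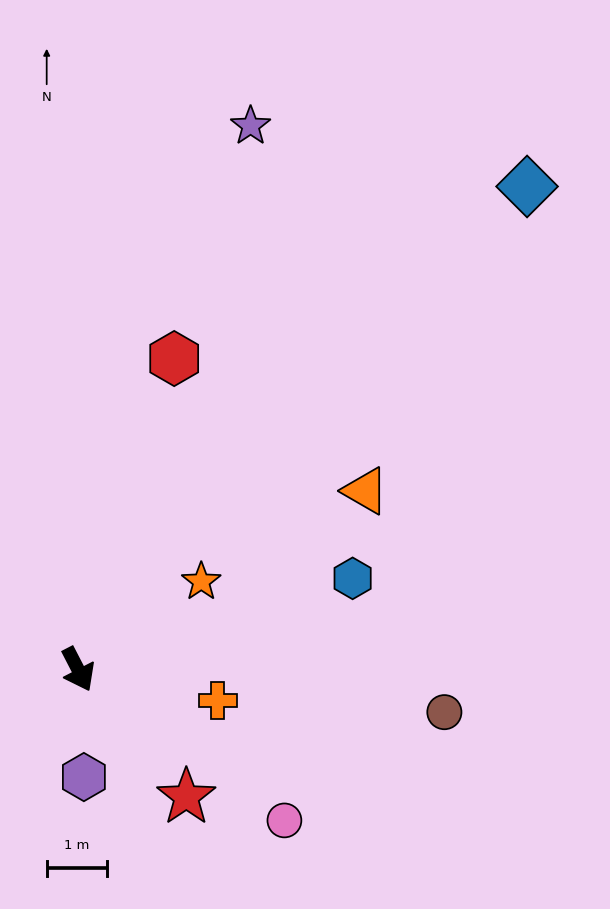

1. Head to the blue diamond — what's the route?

turn left 110°, forward 10.9 m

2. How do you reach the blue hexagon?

turn left 81°, forward 4.8 m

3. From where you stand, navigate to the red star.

turn left 13°, forward 2.8 m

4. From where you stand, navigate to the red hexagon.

turn left 136°, forward 5.4 m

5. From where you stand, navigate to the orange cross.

turn left 50°, forward 2.4 m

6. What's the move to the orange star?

turn left 98°, forward 2.5 m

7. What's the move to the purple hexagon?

turn right 24°, forward 1.8 m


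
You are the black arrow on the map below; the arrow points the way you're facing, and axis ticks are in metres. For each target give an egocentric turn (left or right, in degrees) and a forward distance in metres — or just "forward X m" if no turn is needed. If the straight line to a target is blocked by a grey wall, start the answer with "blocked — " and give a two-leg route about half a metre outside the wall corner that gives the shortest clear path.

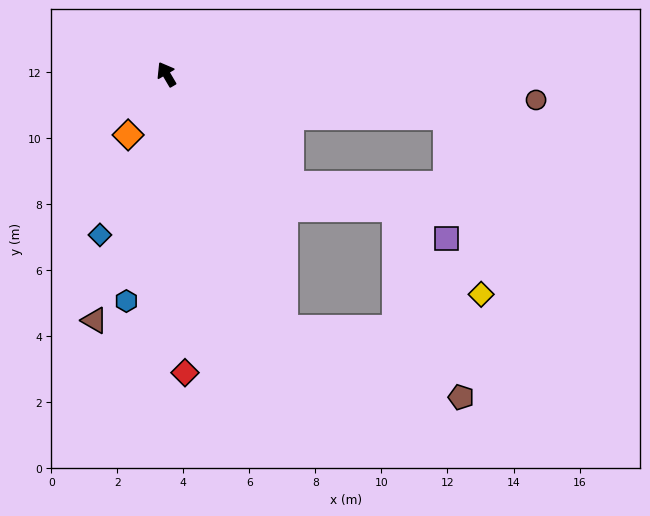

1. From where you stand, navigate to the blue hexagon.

turn left 140°, forward 7.0 m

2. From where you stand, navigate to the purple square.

blocked — turn right 129°, forward 8.6 m, then turn right 82°, forward 3.7 m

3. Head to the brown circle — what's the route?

turn right 124°, forward 11.2 m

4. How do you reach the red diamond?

turn left 153°, forward 9.1 m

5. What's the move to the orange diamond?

turn left 117°, forward 2.2 m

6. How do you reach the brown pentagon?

blocked — turn left 174°, forward 8.5 m, then turn left 44°, forward 5.8 m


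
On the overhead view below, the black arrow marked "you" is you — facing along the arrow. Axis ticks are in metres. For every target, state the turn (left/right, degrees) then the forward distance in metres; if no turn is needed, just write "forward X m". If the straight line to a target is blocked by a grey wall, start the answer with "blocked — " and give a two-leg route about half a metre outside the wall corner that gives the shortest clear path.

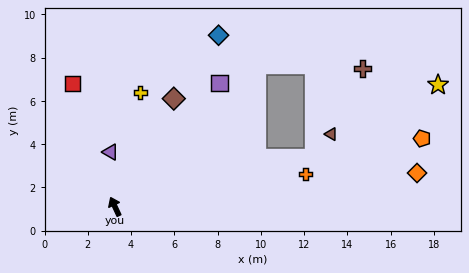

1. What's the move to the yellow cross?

turn right 37°, forward 5.4 m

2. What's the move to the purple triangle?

turn right 20°, forward 2.5 m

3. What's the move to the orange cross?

turn right 105°, forward 8.9 m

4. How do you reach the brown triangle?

blocked — turn right 101°, forward 9.5 m, then turn left 40°, forward 1.3 m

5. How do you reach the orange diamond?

turn right 109°, forward 14.1 m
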